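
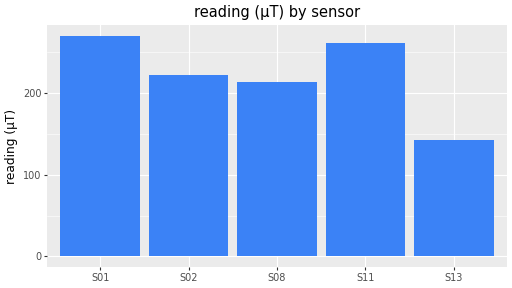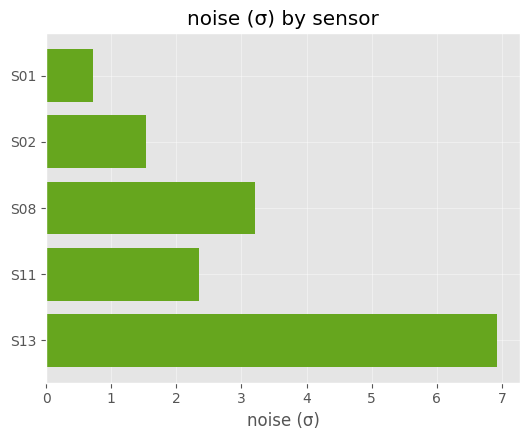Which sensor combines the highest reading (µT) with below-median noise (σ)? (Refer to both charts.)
Chart 2 median noise (σ) ≈ 2; below-median sensors: S01, S02. Among those, S01 has the highest reading (µT) (≈ 275).

S01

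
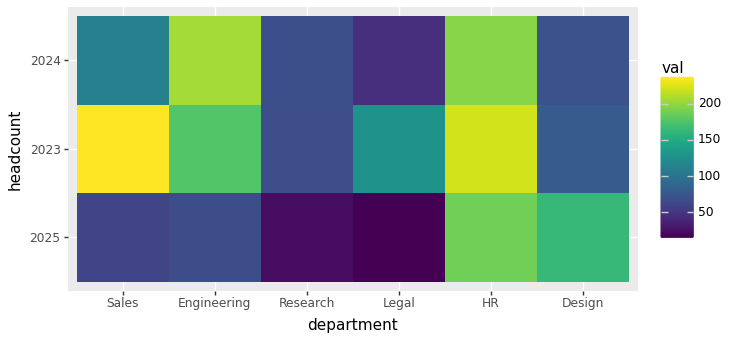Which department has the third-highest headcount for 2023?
Top 4 for 2023: Sales ≈ 240, HR ≈ 220, Engineering ≈ 180, Legal ≈ 120.

Engineering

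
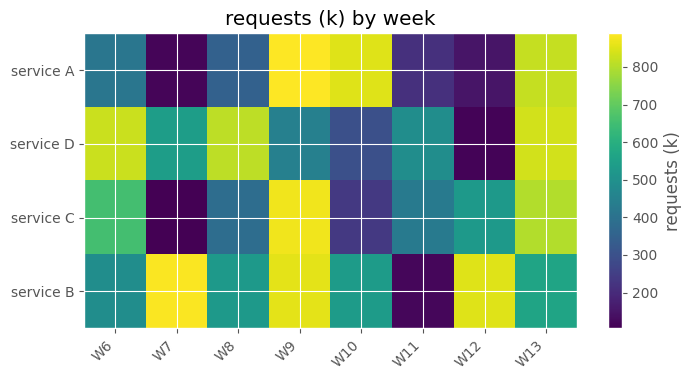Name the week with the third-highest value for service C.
Top 4 for service C: W9 ≈ 900, W13 ≈ 800, W6 ≈ 700, W12 ≈ 500.

W6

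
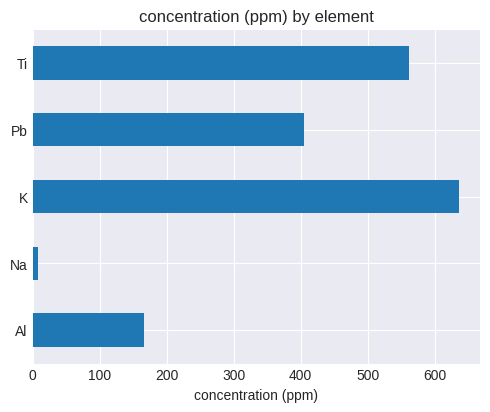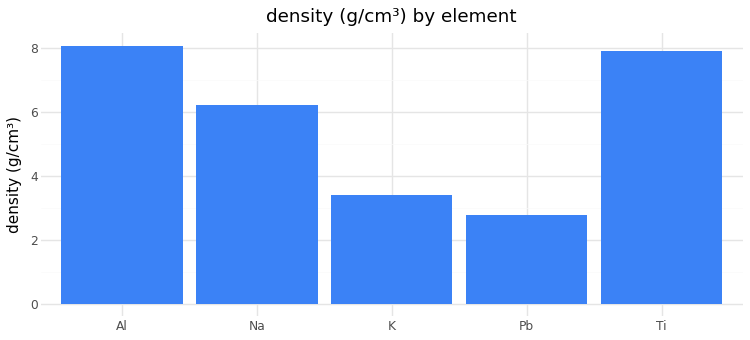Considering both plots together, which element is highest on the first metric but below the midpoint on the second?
K

Chart 2 median density (g/cm³) ≈ 6; below-median elements: K, Pb. Among those, K has the highest concentration (ppm) (≈ 600).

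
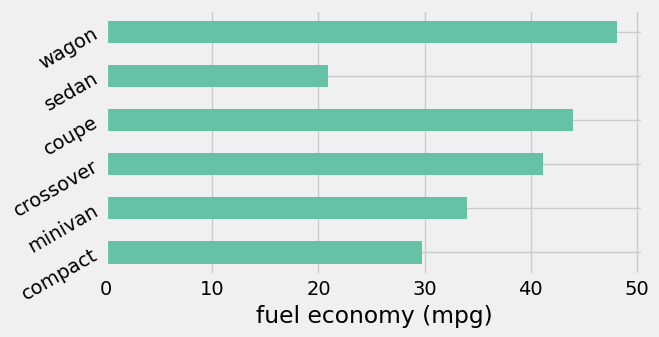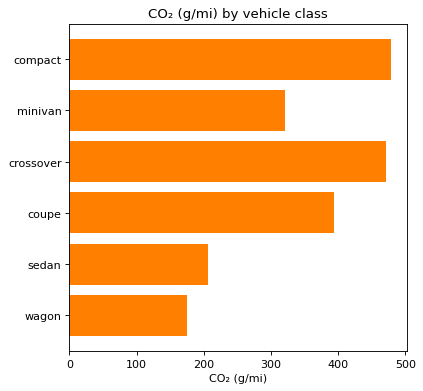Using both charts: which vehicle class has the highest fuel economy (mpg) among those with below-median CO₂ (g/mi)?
wagon

Chart 2 median CO₂ (g/mi) ≈ 350; below-median vehicle classes: minivan, sedan, wagon. Among those, wagon has the highest fuel economy (mpg) (≈ 50).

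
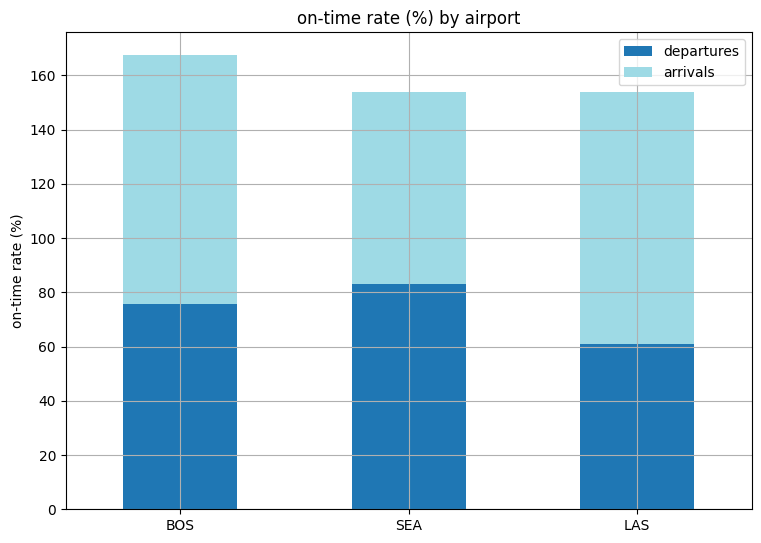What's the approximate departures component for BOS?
departures top ≈ 80, bottom ≈ 0; segment ≈ 80.

≈ 80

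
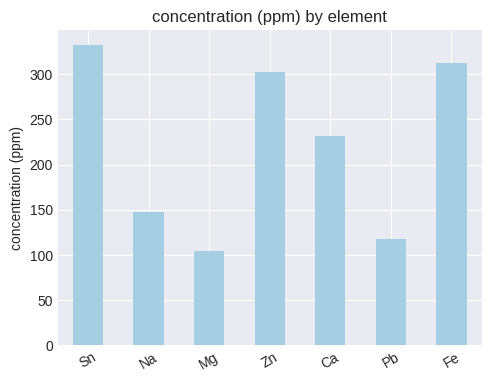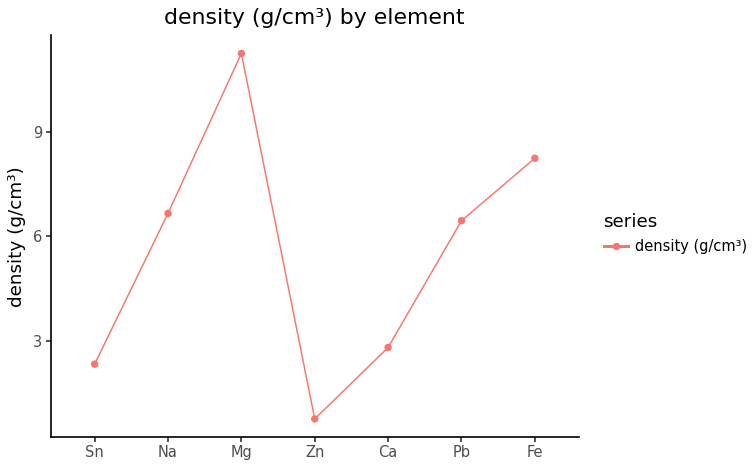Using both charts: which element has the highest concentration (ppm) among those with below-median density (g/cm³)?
Chart 2 median density (g/cm³) ≈ 6; below-median elements: Sn, Zn, Ca. Among those, Sn has the highest concentration (ppm) (≈ 350).

Sn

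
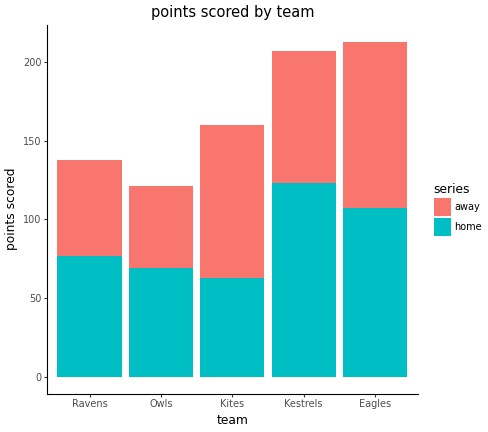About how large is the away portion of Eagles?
away top ≈ 220, bottom ≈ 100; segment ≈ 120.

≈ 120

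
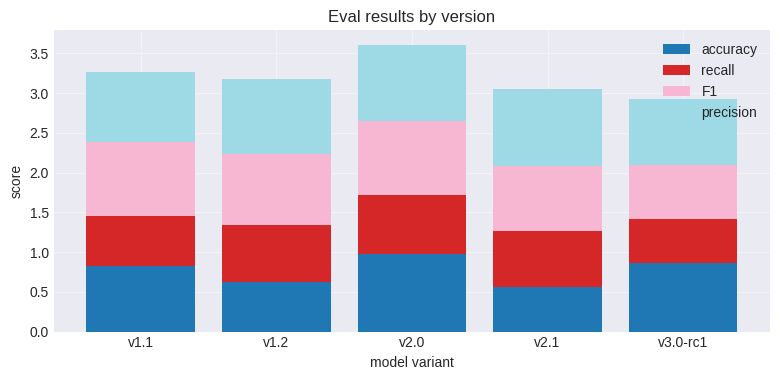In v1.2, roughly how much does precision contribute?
≈ 1.0

precision top ≈ 3.0, bottom ≈ 2.0; segment ≈ 1.0.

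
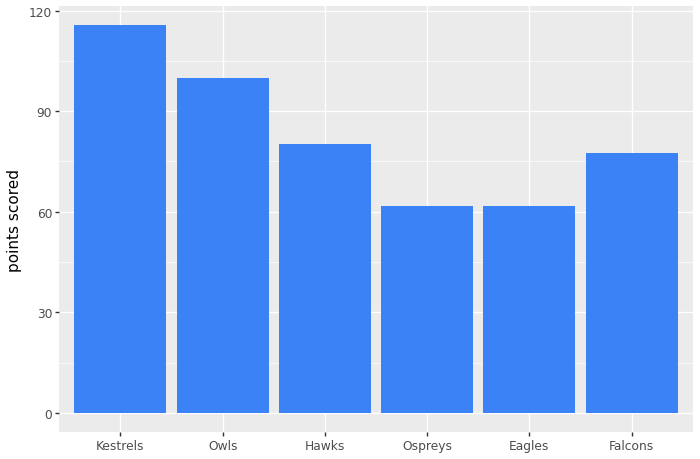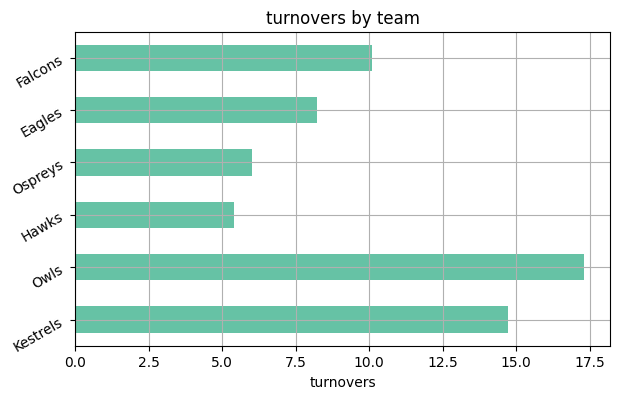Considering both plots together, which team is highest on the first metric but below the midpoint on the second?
Hawks

Chart 2 median turnovers ≈ 10; below-median teams: Hawks, Ospreys, Eagles. Among those, Hawks has the highest points scored (≈ 80).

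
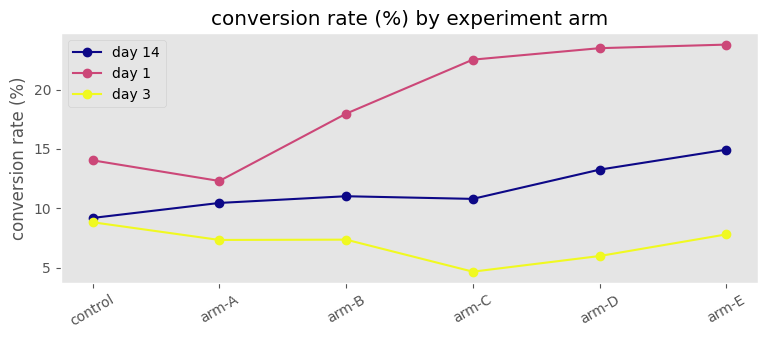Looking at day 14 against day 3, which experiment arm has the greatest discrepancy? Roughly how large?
arm-D, ≈ 8 %

arm-D: day 14 ≈ 14, day 3 ≈ 6 → gap ≈ 8. Next-largest (arm-E) is only ≈ 6.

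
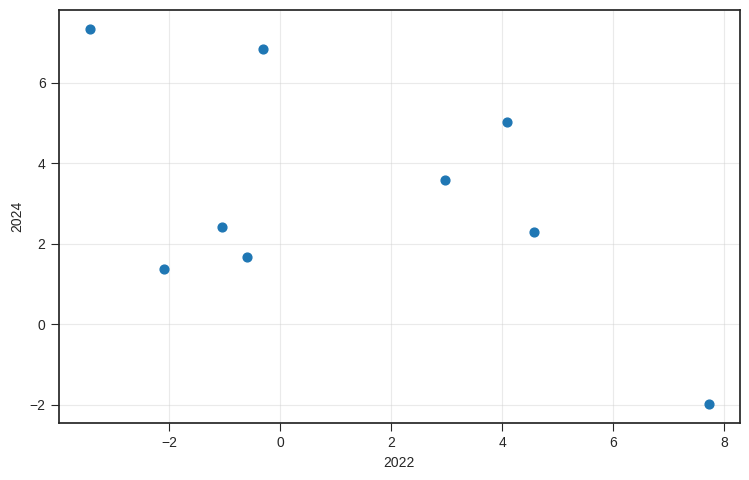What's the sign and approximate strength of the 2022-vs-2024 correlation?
negative, moderate

Points are negatively correlated; moderate (|r| ≈ 0.5).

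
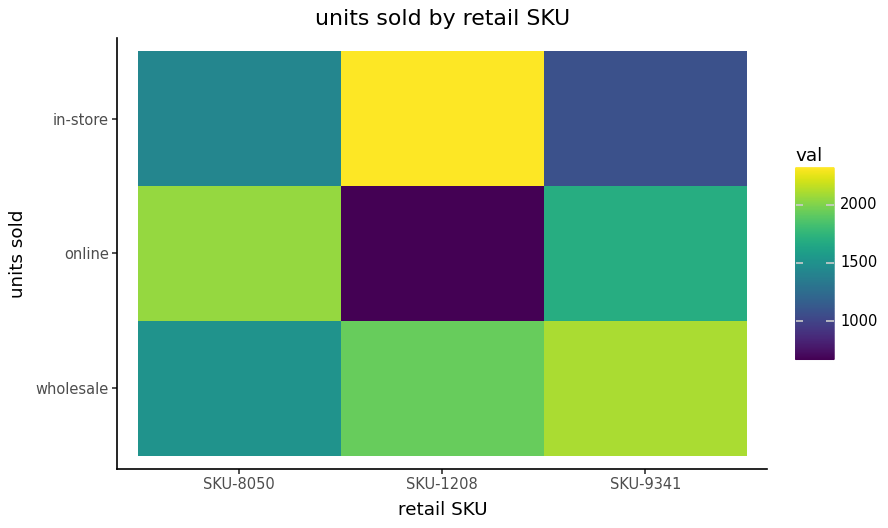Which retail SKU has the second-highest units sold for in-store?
Top 3 for in-store: SKU-1208 ≈ 2400, SKU-8050 ≈ 1400, SKU-9341 ≈ 1000.

SKU-8050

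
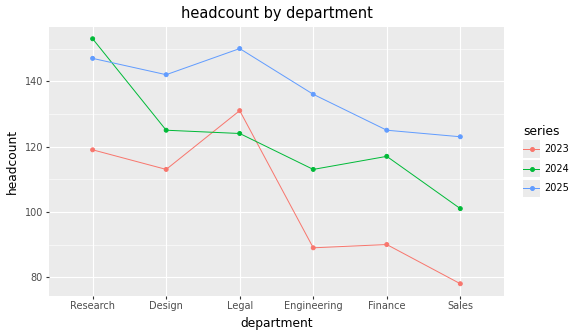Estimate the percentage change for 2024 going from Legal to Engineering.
≈ -8.3%

Legal ≈ 120, Engineering ≈ 110; (110 − 120) / 120 ≈ -8.3%.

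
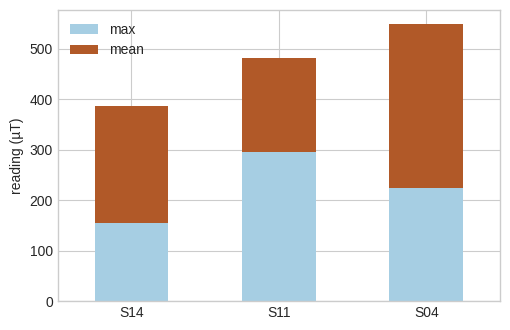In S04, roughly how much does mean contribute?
mean top ≈ 550, bottom ≈ 200; segment ≈ 350.

≈ 350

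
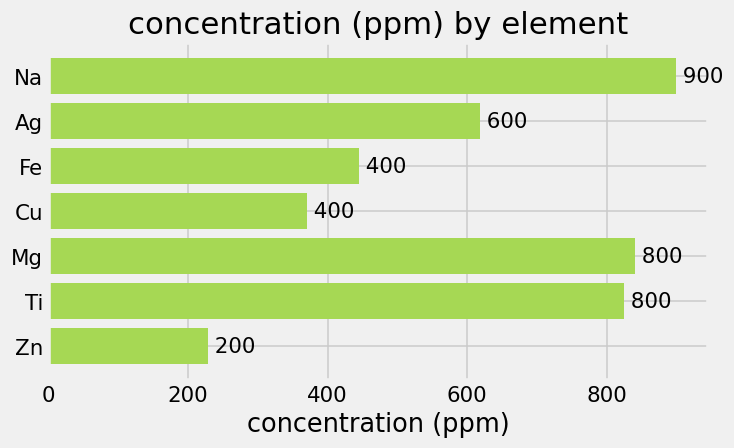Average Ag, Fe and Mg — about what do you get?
≈ 600

(600 + 400 + 800) / 3 ≈ 600.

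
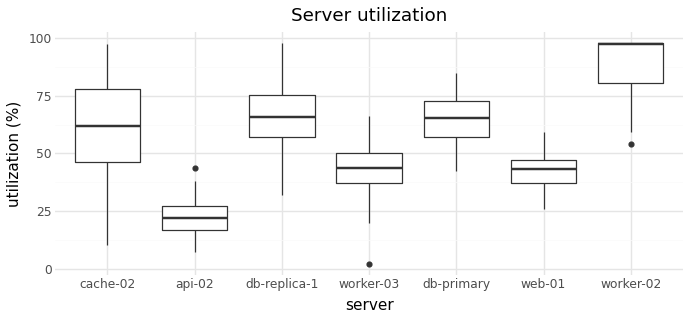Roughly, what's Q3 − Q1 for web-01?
Q3 ≈ 50, Q1 ≈ 40; IQR ≈ 10.

≈ 10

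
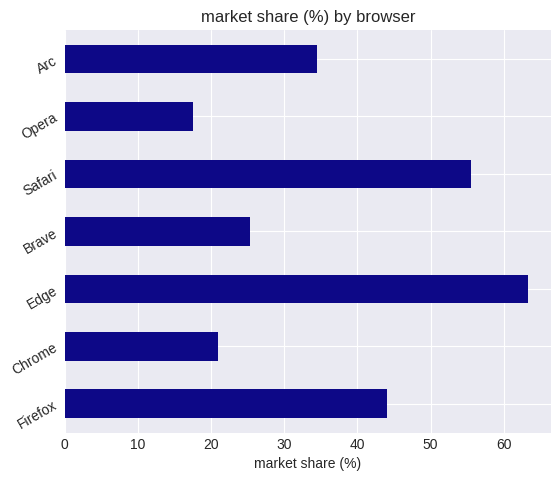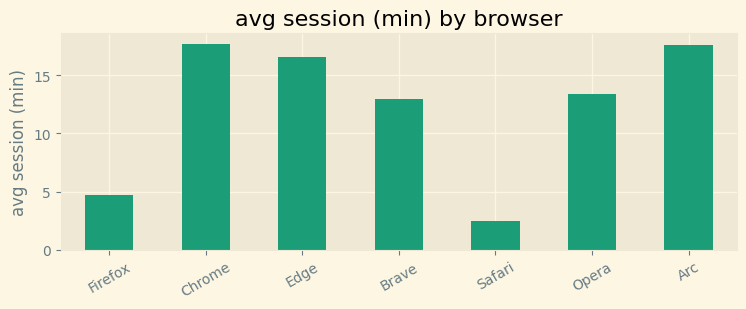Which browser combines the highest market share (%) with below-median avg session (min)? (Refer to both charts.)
Chart 2 median avg session (min) ≈ 14; below-median browsers: Firefox, Brave, Safari. Among those, Safari has the highest market share (%) (≈ 60).

Safari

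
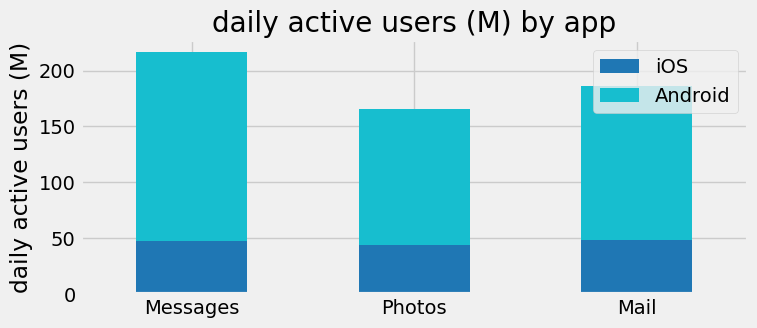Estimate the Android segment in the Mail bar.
Android top ≈ 180, bottom ≈ 40; segment ≈ 140.

≈ 140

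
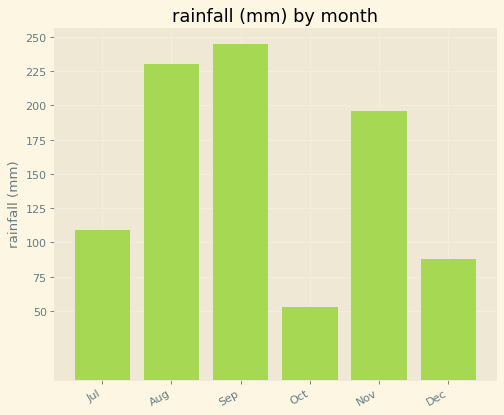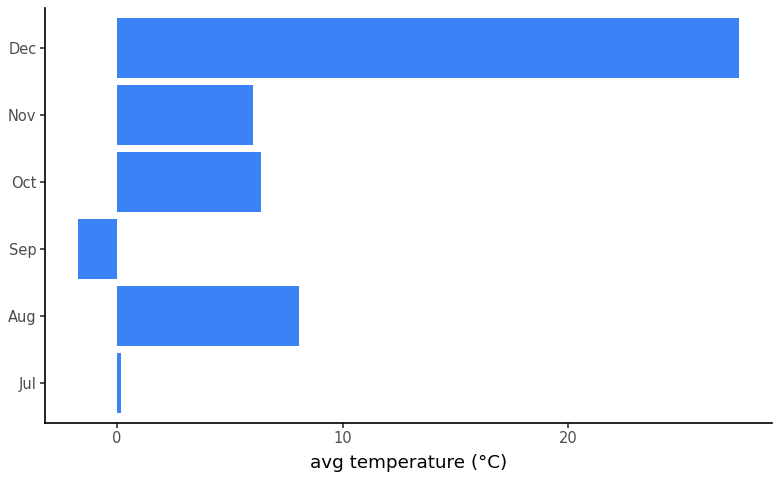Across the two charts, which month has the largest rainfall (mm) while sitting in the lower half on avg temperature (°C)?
Chart 2 median avg temperature (°C) ≈ 5; below-median months: Jul, Sep, Nov. Among those, Sep has the highest rainfall (mm) (≈ 250).

Sep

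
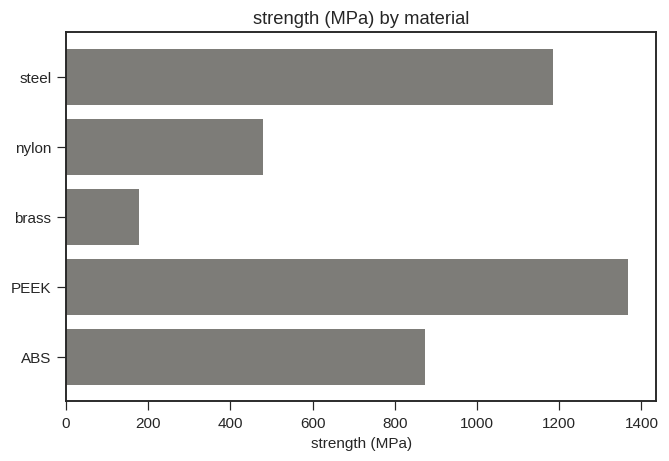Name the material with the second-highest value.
steel

Top 3: PEEK ≈ 1400, steel ≈ 1200, ABS ≈ 800.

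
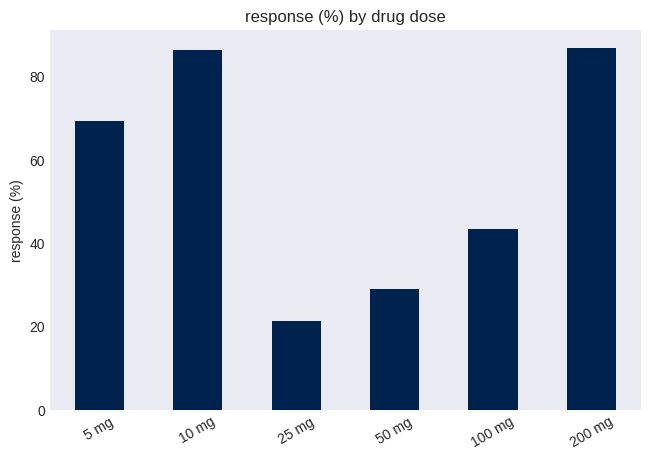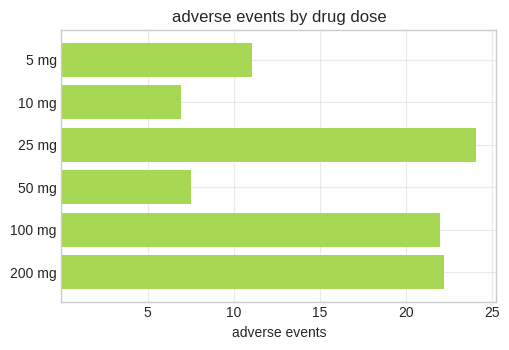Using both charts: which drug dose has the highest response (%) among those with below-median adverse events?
10 mg

Chart 2 median adverse events ≈ 15; below-median drug doses: 5 mg, 10 mg, 50 mg. Among those, 10 mg has the highest response (%) (≈ 90).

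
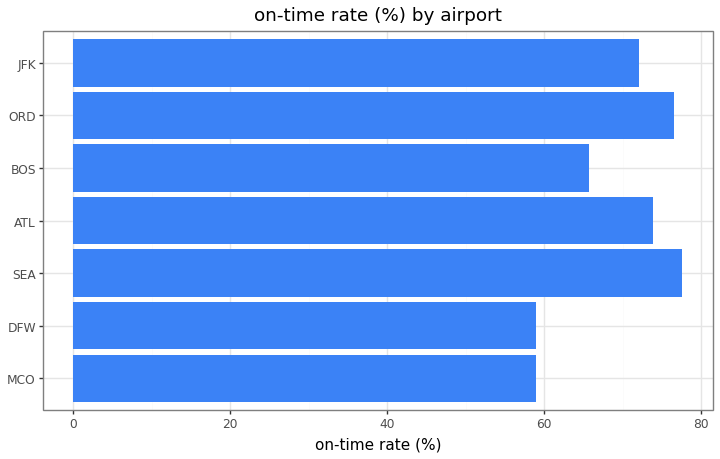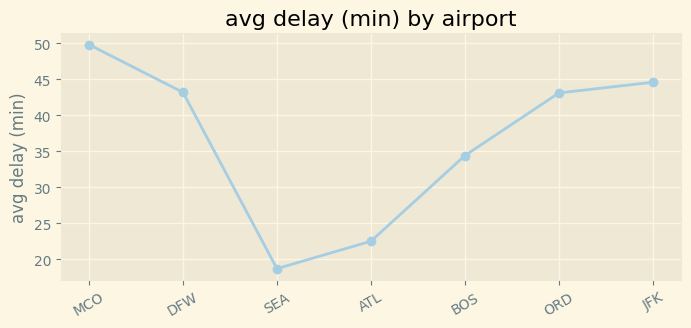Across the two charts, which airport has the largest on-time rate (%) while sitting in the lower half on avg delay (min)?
Chart 2 median avg delay (min) ≈ 45; below-median airports: SEA, ATL, BOS. Among those, SEA has the highest on-time rate (%) (≈ 80).

SEA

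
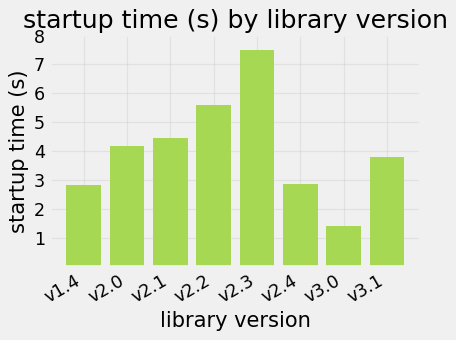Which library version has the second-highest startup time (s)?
Top 3: v2.3 ≈ 7, v2.2 ≈ 6, v2.1 ≈ 4.

v2.2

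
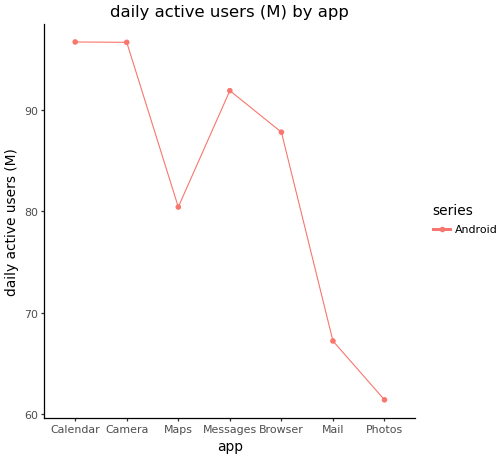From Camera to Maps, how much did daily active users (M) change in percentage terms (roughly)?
Camera ≈ 95, Maps ≈ 80; (80 − 95) / 95 ≈ -15.8%.

≈ -15.8%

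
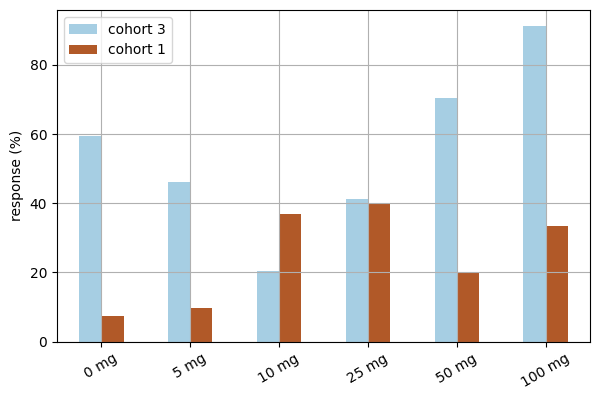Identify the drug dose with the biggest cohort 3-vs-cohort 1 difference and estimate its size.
100 mg: cohort 3 ≈ 90, cohort 1 ≈ 30 → gap ≈ 60. Next-largest (0 mg) is only ≈ 50.

100 mg, ≈ 60 %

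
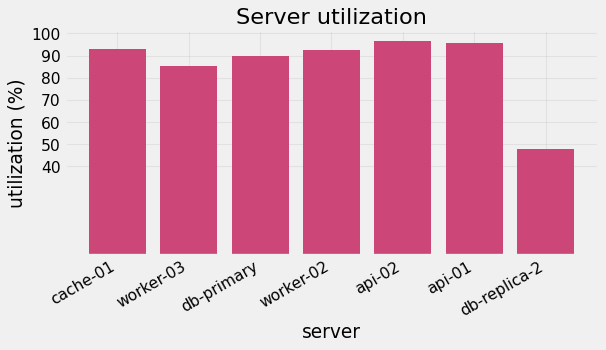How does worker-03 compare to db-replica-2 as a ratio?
≈ 1.8×

worker-03 ≈ 90, db-replica-2 ≈ 50; 90/50 ≈ 1.8.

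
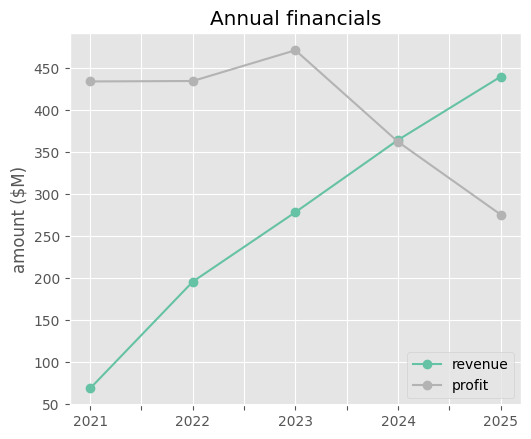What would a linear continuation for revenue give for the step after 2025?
≈ 525

Last three: 300, 350, 450 → slope ≈ 75/step → next ≈ 525.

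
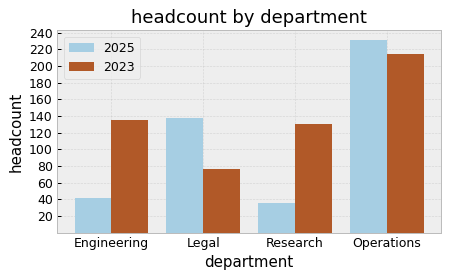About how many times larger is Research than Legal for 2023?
≈ 1.5×

Research ≈ 120, Legal ≈ 80; 120/80 ≈ 1.5.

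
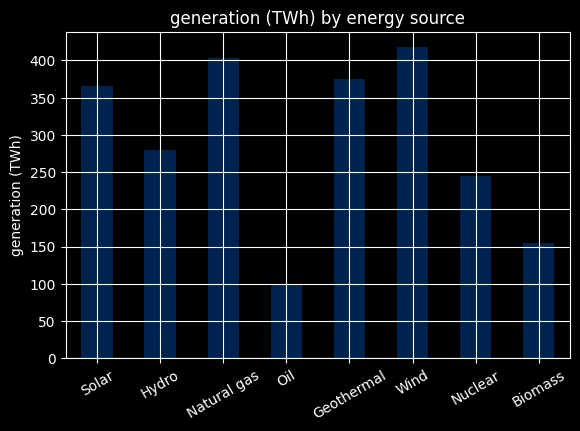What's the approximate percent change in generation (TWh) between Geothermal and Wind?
Geothermal ≈ 350, Wind ≈ 400; (400 − 350) / 350 ≈ +14.3%.

≈ +14.3%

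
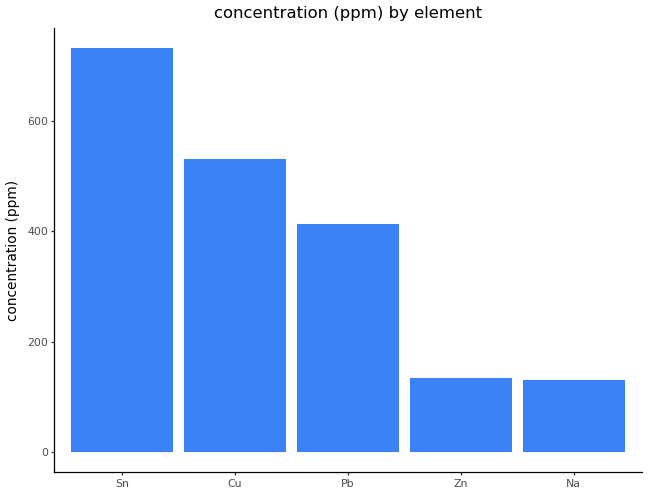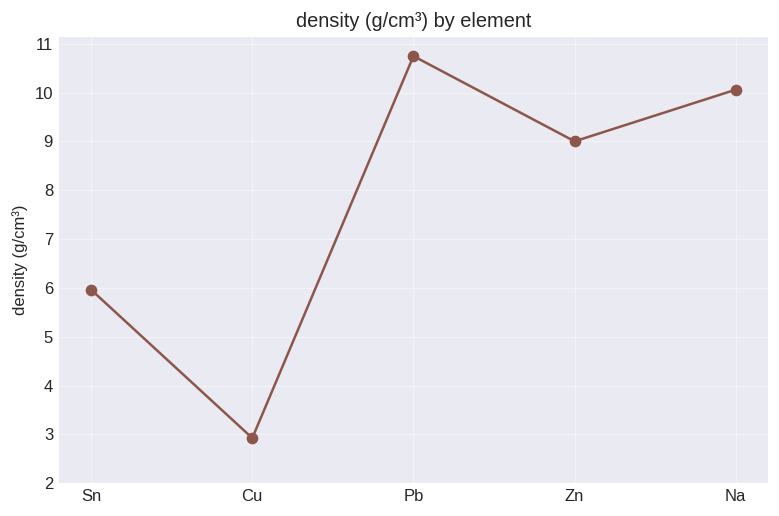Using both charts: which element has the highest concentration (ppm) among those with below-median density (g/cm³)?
Chart 2 median density (g/cm³) ≈ 9; below-median elements: Sn, Cu. Among those, Sn has the highest concentration (ppm) (≈ 700).

Sn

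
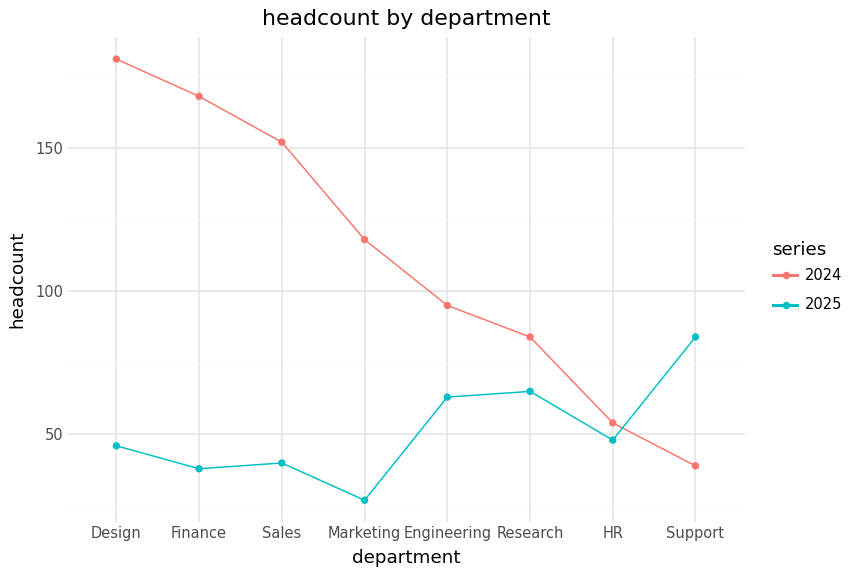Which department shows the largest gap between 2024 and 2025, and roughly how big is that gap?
Design, ≈ 140

Design: 2024 ≈ 180, 2025 ≈ 40 → gap ≈ 140. Next-largest (Finance) is only ≈ 120.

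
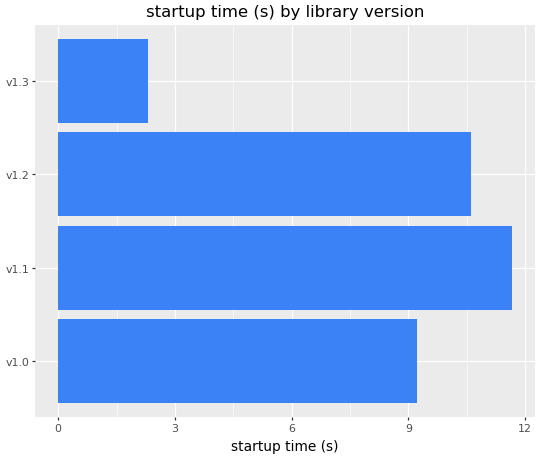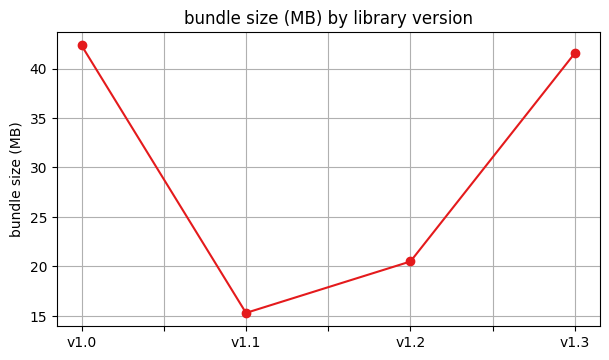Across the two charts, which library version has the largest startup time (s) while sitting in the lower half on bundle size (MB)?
Chart 2 median bundle size (MB) ≈ 30; below-median library versions: v1.1, v1.2. Among those, v1.1 has the highest startup time (s) (≈ 12).

v1.1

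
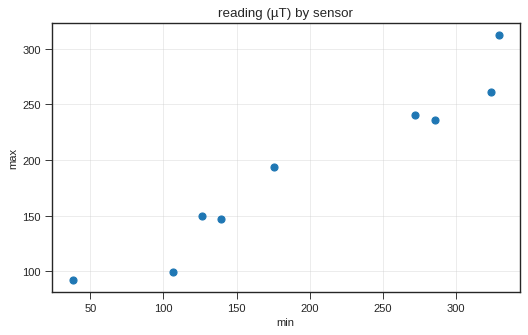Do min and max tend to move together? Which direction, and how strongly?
Points are positively correlated; strong (|r| ≈ 1.0).

positive, strong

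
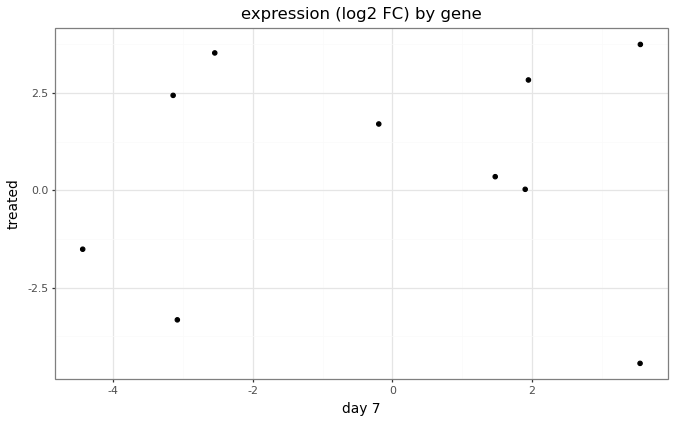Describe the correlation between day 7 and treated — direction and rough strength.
Points are roughly uncorrelated; weak (|r| ≈ 0.1).

no clear correlation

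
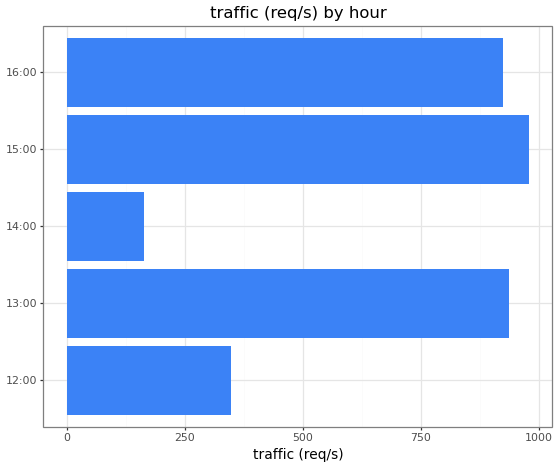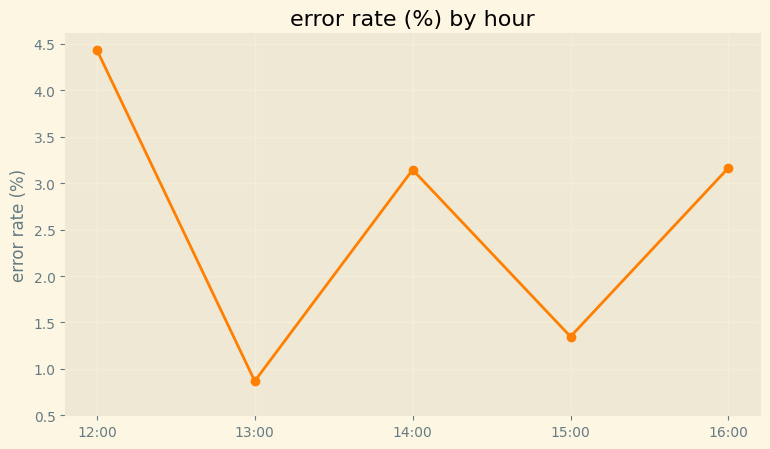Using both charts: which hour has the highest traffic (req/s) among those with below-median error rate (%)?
15:00

Chart 2 median error rate (%) ≈ 3; below-median hours: 13:00, 15:00. Among those, 15:00 has the highest traffic (req/s) (≈ 1000).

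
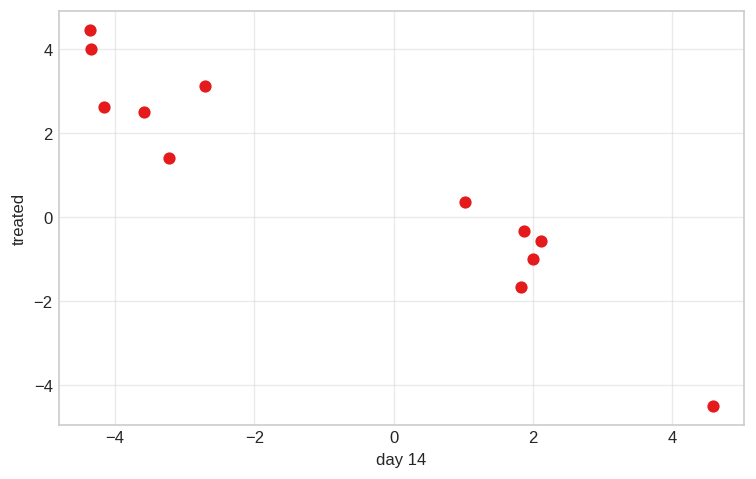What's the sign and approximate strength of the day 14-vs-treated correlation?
negative, strong

Points are negatively correlated; strong (|r| ≈ 0.9).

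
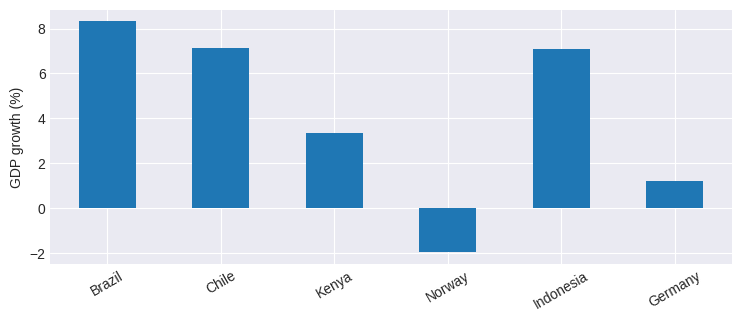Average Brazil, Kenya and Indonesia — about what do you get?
(8 + 3 + 7) / 3 ≈ 6.

≈ 6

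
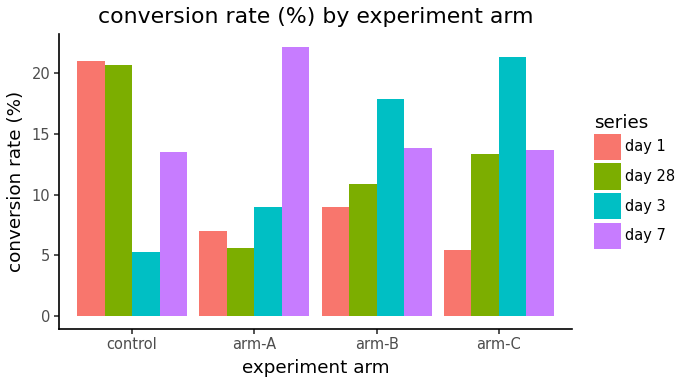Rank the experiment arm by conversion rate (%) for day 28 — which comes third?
Top 4 for day 28: control ≈ 20, arm-C ≈ 14, arm-B ≈ 10, arm-A ≈ 6.

arm-B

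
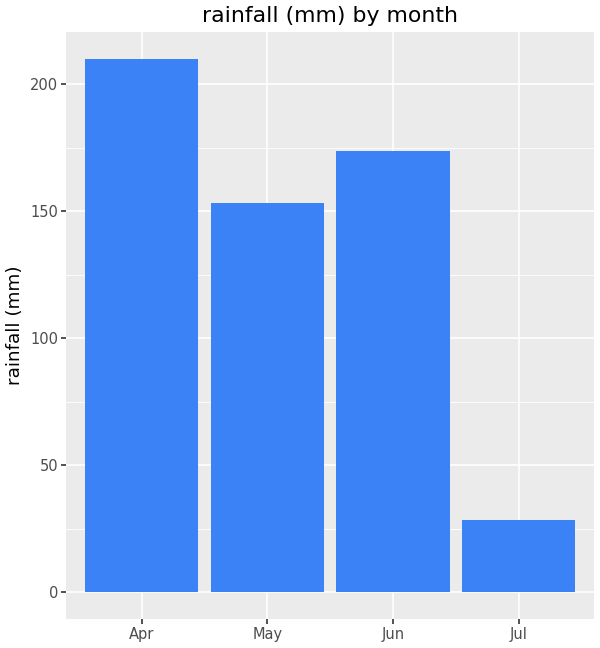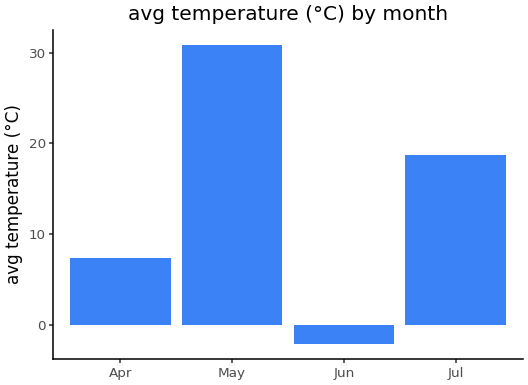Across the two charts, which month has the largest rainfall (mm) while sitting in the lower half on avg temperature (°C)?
Apr

Chart 2 median avg temperature (°C) ≈ 15; below-median months: Apr, Jun. Among those, Apr has the highest rainfall (mm) (≈ 220).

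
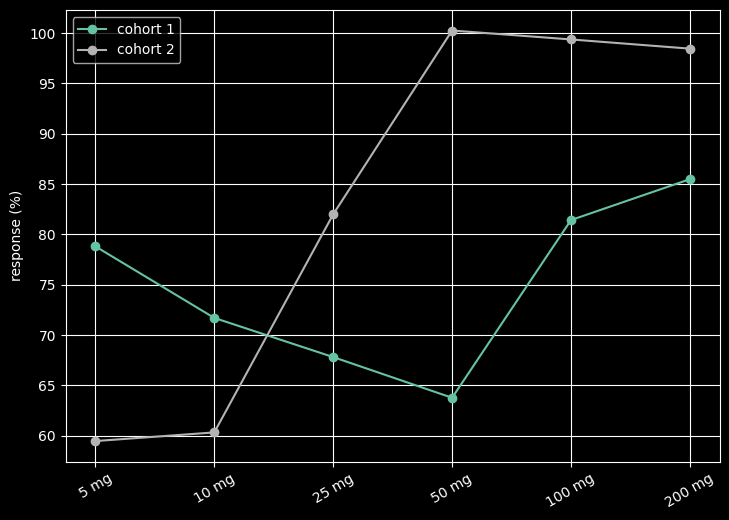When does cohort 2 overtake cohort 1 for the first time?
25 mg

10 mg: cohort 2 ≈ 60 vs cohort 1 ≈ 70 (not yet); 25 mg: cohort 2 ≈ 80 vs cohort 1 ≈ 70 (first crossover).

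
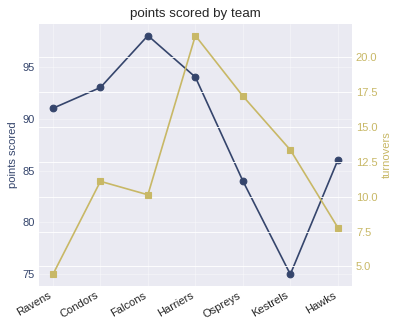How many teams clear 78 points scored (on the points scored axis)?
6

Above 78: Ravens, Condors, Falcons, Harriers, Ospreys, Hawks.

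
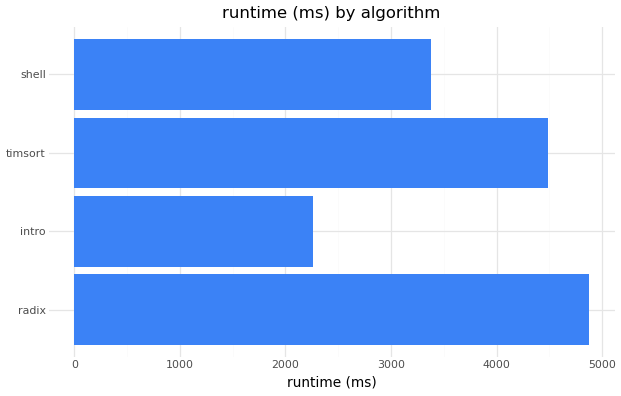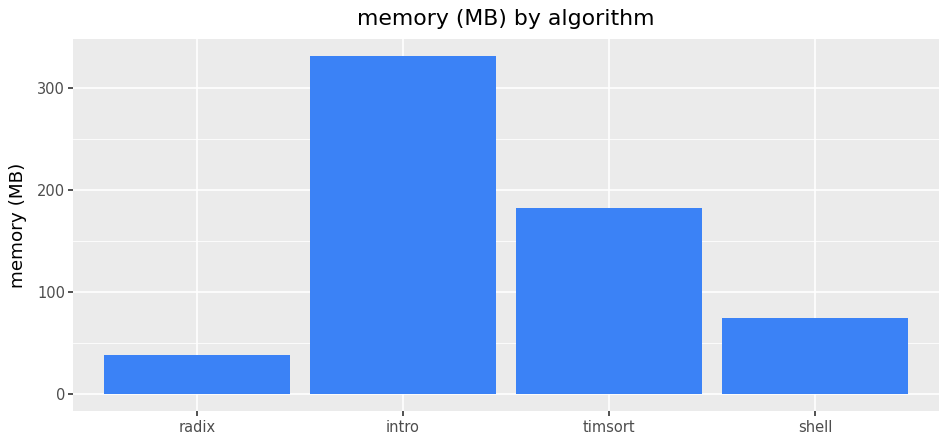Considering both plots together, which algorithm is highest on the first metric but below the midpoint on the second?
radix

Chart 2 median memory (MB) ≈ 150; below-median algorithms: radix, shell. Among those, radix has the highest runtime (ms) (≈ 5000).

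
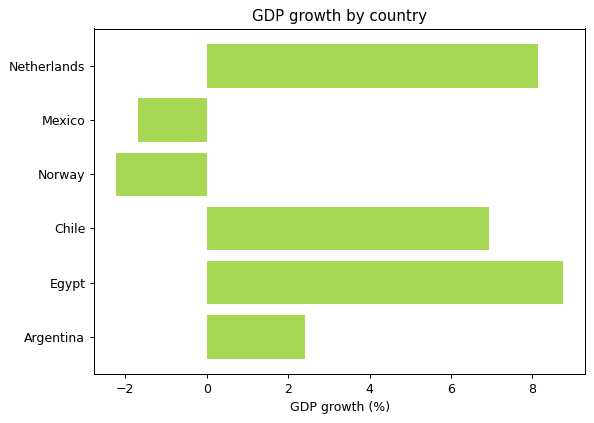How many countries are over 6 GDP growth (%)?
3

Above 6: Netherlands, Chile, Egypt.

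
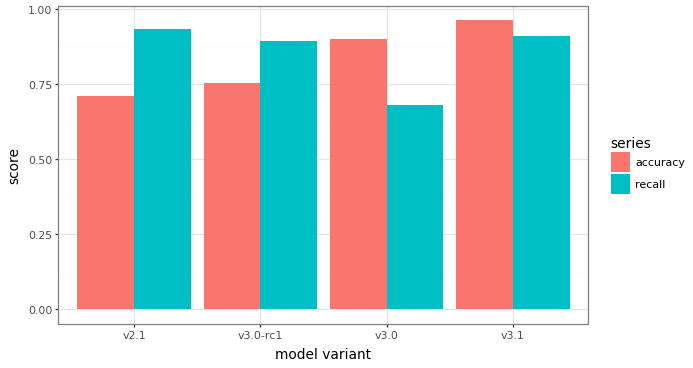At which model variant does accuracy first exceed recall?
v3.0

v3.0-rc1: accuracy ≈ 0.8 vs recall ≈ 0.9 (not yet); v3.0: accuracy ≈ 0.9 vs recall ≈ 0.7 (first crossover).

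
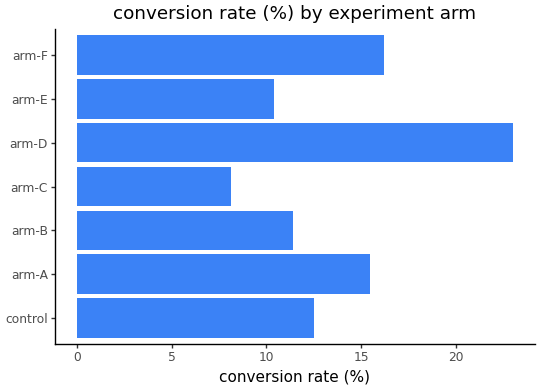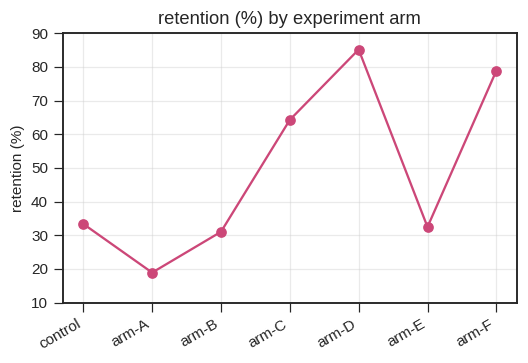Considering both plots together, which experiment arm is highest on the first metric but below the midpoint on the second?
Chart 2 median retention (%) ≈ 30; below-median experiment arms: arm-A, arm-B, arm-E. Among those, arm-A has the highest conversion rate (%) (≈ 15).

arm-A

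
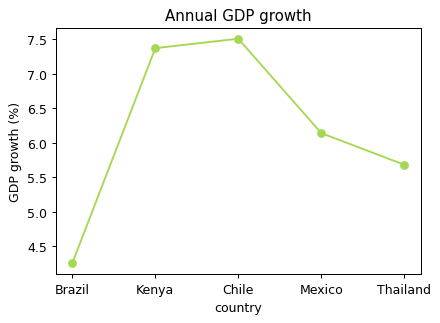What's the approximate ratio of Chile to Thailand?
≈ 1.36×

Chile ≈ 7.5, Thailand ≈ 5.5; 7.5/5.5 ≈ 1.36.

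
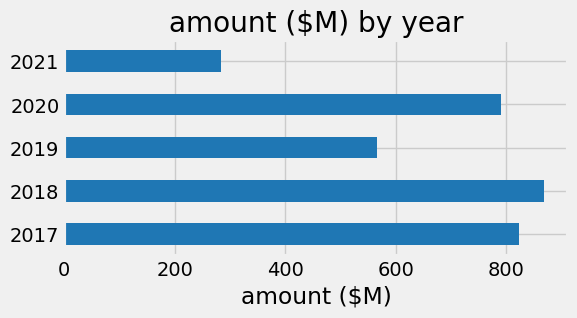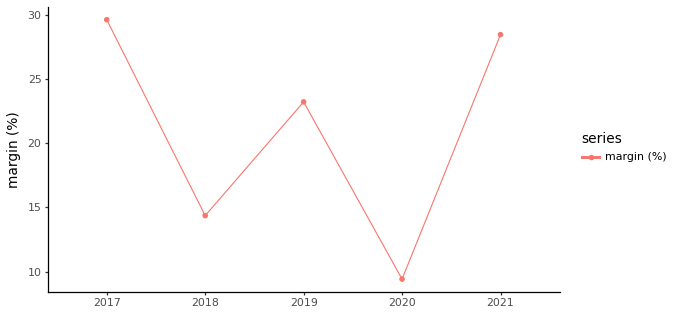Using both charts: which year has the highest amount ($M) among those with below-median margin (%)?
Chart 2 median margin (%) ≈ 25; below-median years: 2018, 2020. Among those, 2018 has the highest amount ($M) (≈ 900).

2018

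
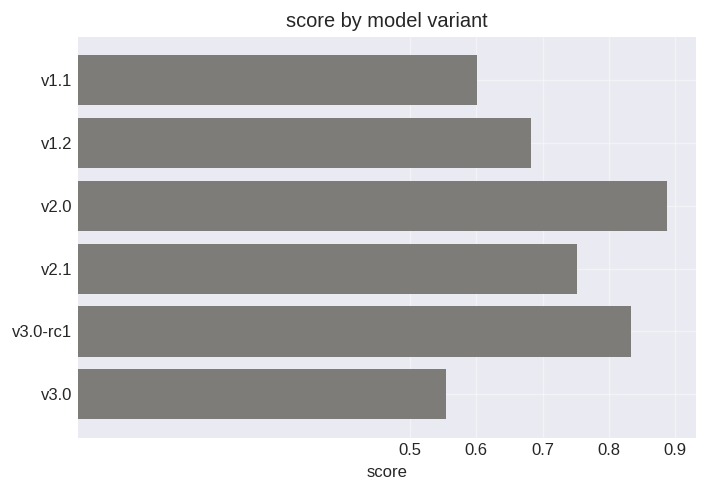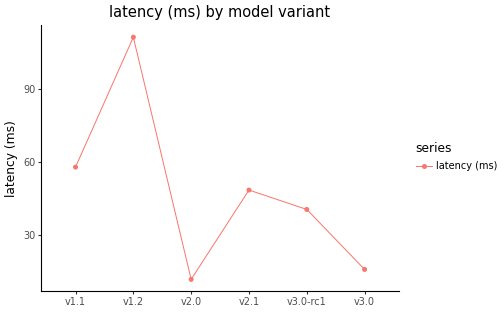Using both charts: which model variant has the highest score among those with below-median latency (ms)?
v2.0

Chart 2 median latency (ms) ≈ 40; below-median model variants: v2.0, v3.0-rc1, v3.0. Among those, v2.0 has the highest score (≈ 0.9).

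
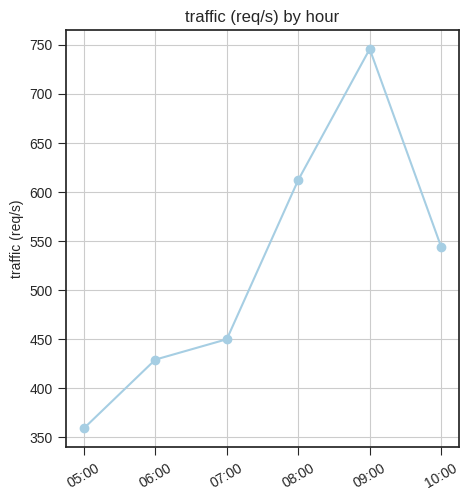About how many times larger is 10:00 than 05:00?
≈ 1.57×

10:00 ≈ 550, 05:00 ≈ 350; 550/350 ≈ 1.57.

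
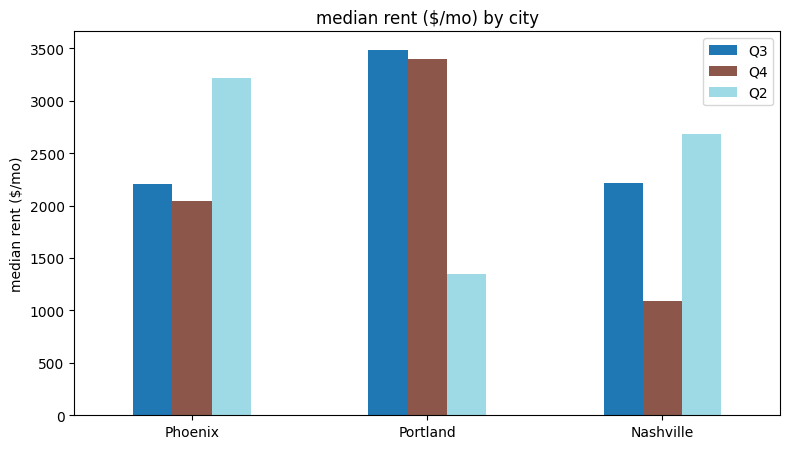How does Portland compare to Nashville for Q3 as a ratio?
≈ 1.75×

Portland ≈ 3500, Nashville ≈ 2000; 3500/2000 ≈ 1.75.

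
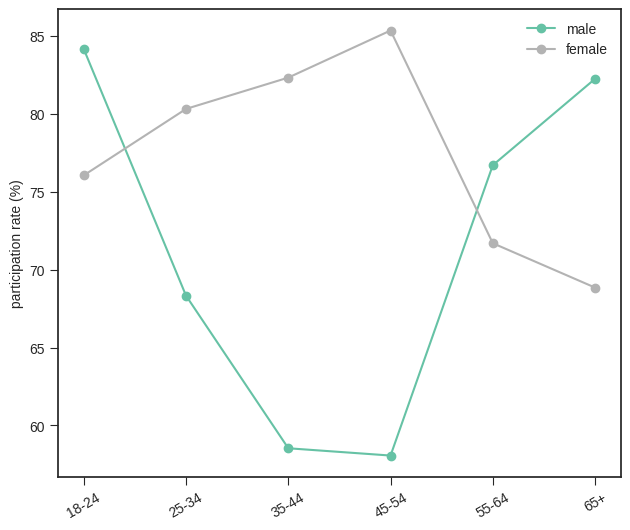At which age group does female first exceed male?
25-34

18-24: female ≈ 75 vs male ≈ 85 (not yet); 25-34: female ≈ 80 vs male ≈ 70 (first crossover).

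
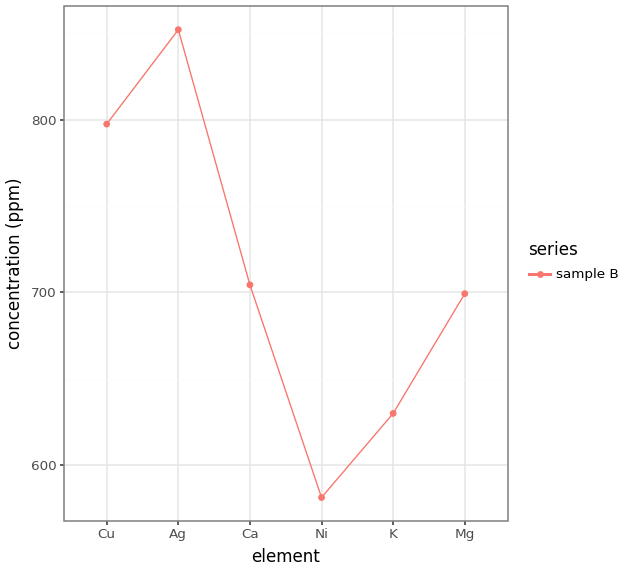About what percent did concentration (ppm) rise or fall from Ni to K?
Ni ≈ 575, K ≈ 625; (625 − 575) / 575 ≈ +8.7%.

≈ +8.7%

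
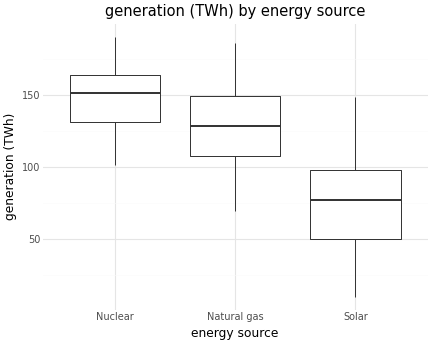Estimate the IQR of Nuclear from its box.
Q3 ≈ 160, Q1 ≈ 130; IQR ≈ 30.

≈ 30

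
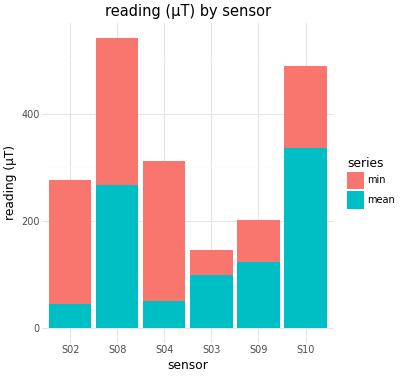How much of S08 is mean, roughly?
≈ 250

mean top ≈ 250, bottom ≈ 0; segment ≈ 250.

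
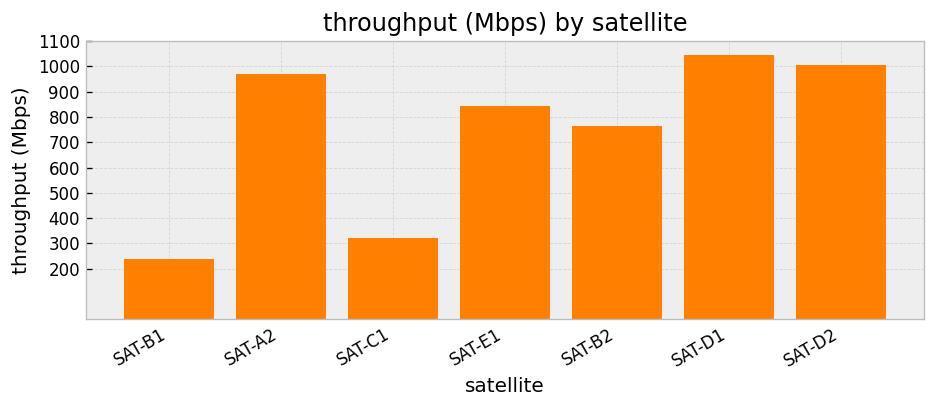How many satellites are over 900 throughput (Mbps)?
Above 900: SAT-A2, SAT-D1, SAT-D2.

3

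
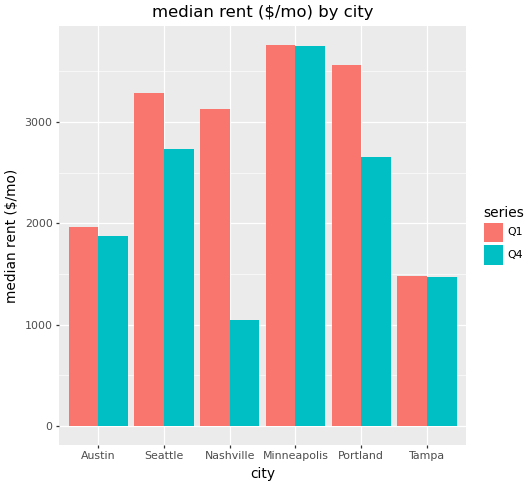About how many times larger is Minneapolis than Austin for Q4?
≈ 1.75×

Minneapolis ≈ 3500, Austin ≈ 2000; 3500/2000 ≈ 1.75.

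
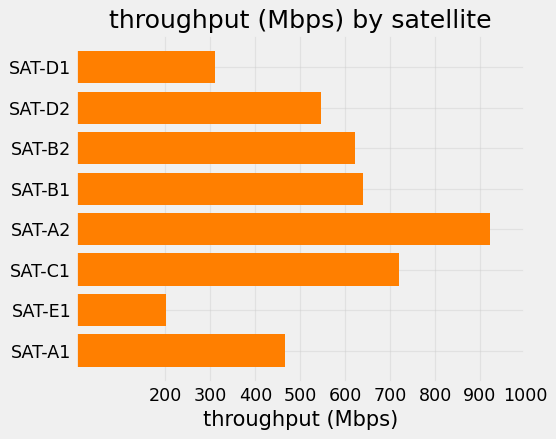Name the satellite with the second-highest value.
Top 3: SAT-A2 ≈ 900, SAT-C1 ≈ 700, SAT-B1 ≈ 600.

SAT-C1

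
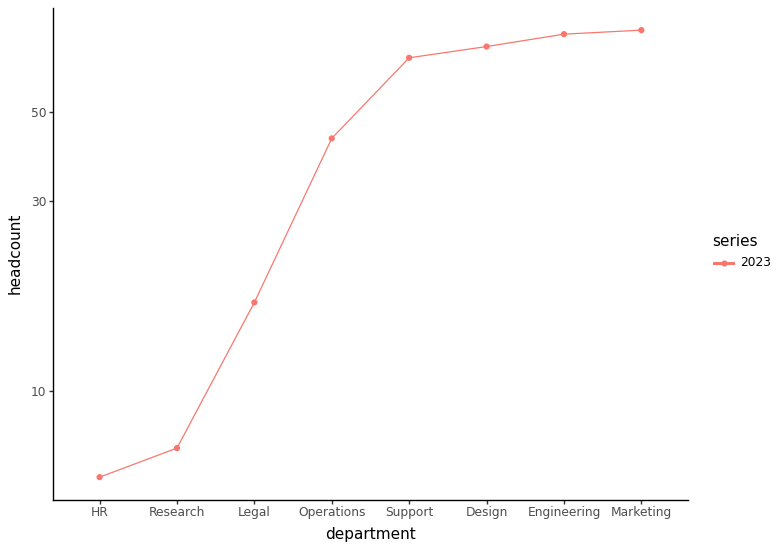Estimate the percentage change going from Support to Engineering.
Support ≈ 70, Engineering ≈ 80; (80 − 70) / 70 ≈ +14.3%.

≈ +14.3%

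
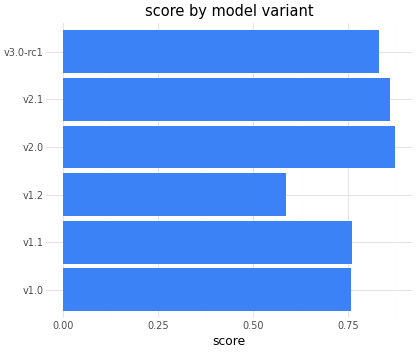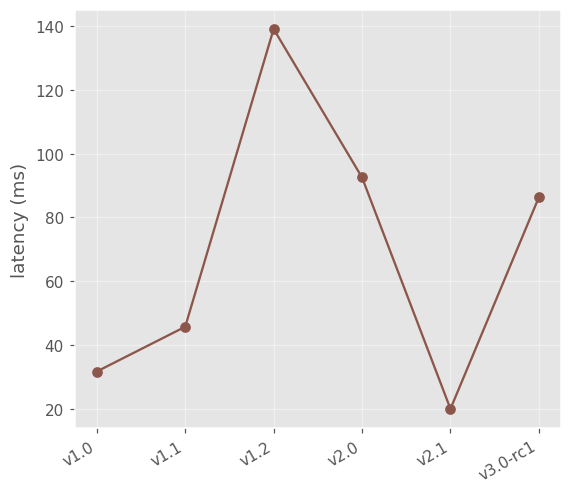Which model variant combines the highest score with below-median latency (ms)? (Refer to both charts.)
v2.1

Chart 2 median latency (ms) ≈ 60; below-median model variants: v1.0, v1.1, v2.1. Among those, v2.1 has the highest score (≈ 0.9).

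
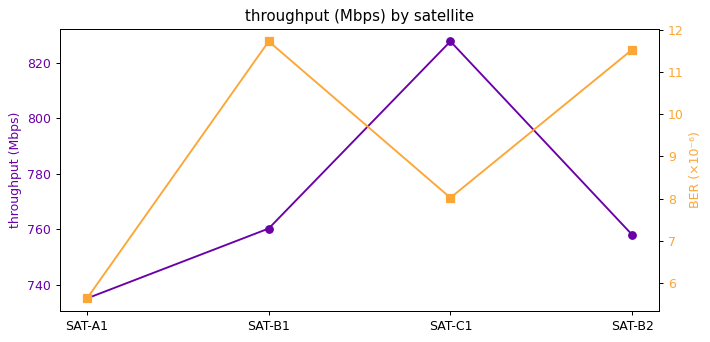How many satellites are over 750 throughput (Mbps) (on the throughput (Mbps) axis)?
Above 750: SAT-B1, SAT-C1, SAT-B2.

3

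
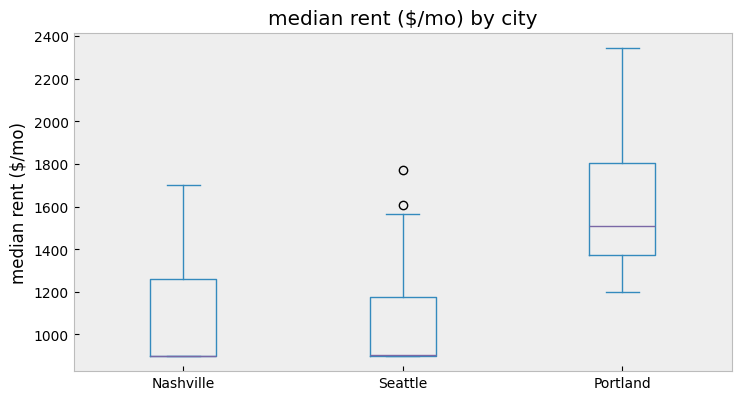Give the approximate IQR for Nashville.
Q3 ≈ 1300, Q1 ≈ 900; IQR ≈ 400.

≈ 400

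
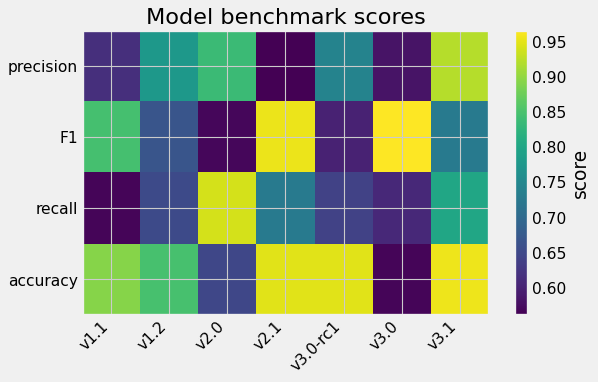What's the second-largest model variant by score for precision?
v2.0

Top 3 for precision: v3.1 ≈ 0.90, v2.0 ≈ 0.85, v1.2 ≈ 0.80.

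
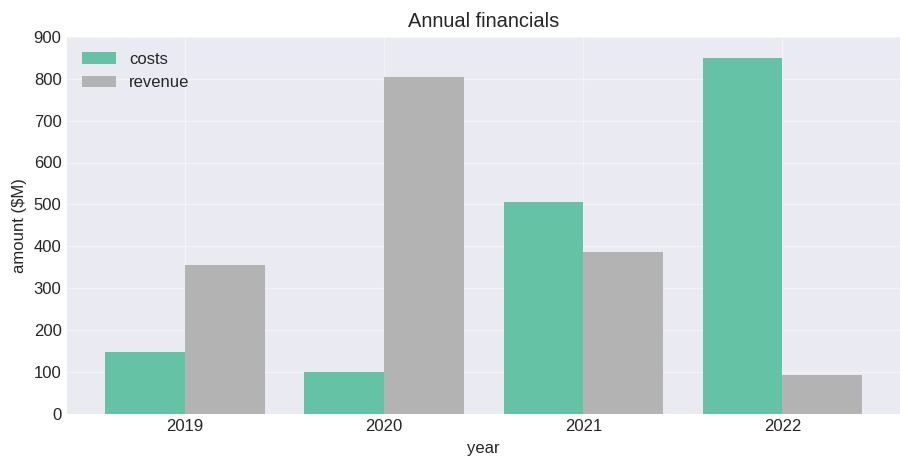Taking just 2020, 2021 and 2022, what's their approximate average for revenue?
(800 + 400 + 100) / 3 ≈ 433.

≈ 433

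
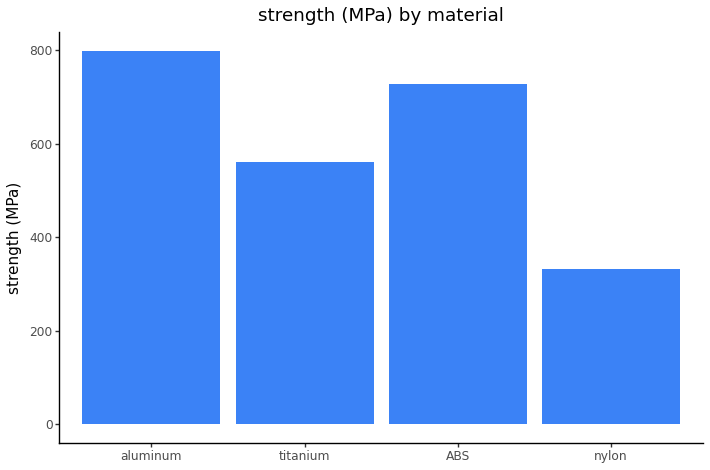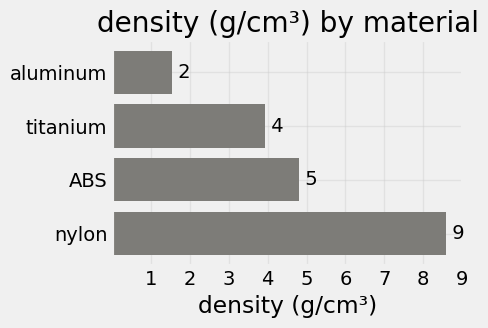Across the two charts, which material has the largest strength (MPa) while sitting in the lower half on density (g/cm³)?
Chart 2 median density (g/cm³) ≈ 4; below-median materials: aluminum, titanium. Among those, aluminum has the highest strength (MPa) (≈ 800).

aluminum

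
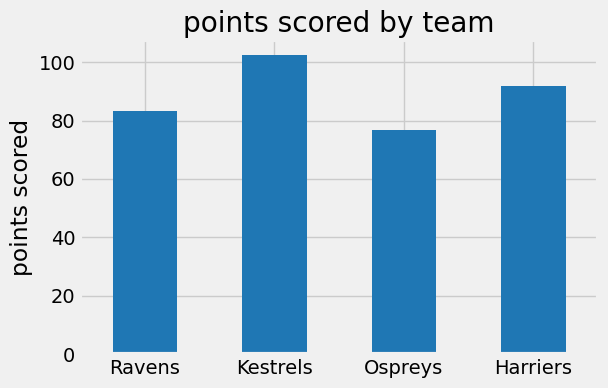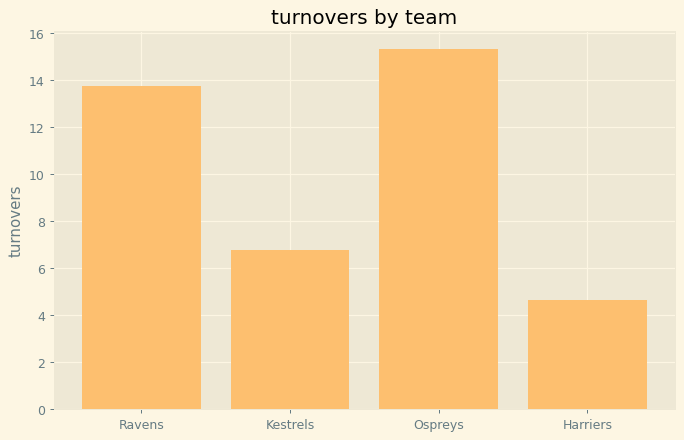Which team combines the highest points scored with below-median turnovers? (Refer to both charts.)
Kestrels

Chart 2 median turnovers ≈ 10; below-median teams: Kestrels, Harriers. Among those, Kestrels has the highest points scored (≈ 100).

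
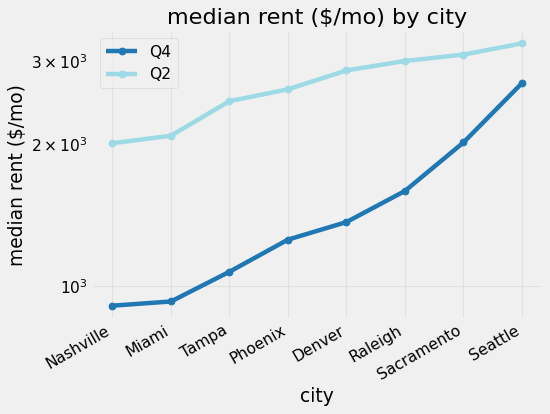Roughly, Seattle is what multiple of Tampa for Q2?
Seattle ≈ 3200, Tampa ≈ 2400; 3200/2400 ≈ 1.33.

≈ 1.33×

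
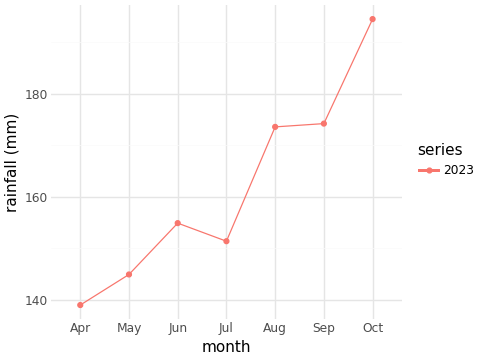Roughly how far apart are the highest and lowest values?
≈ 55

Max Oct ≈ 195, min Apr ≈ 140; range ≈ 55.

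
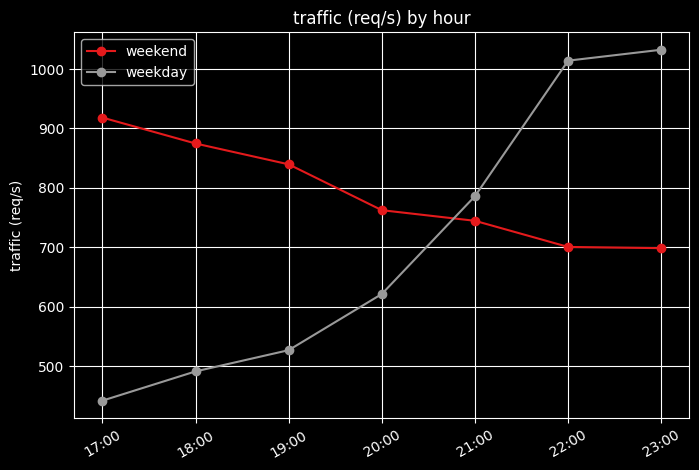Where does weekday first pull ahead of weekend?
21:00

20:00: weekday ≈ 600 vs weekend ≈ 750 (not yet); 21:00: weekday ≈ 800 vs weekend ≈ 750 (first crossover).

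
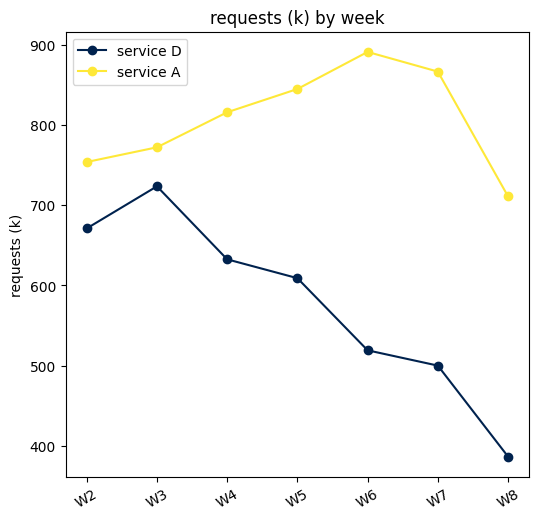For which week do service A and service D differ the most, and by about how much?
W6, ≈ 400 k

W6: service A ≈ 900, service D ≈ 500 → gap ≈ 400. Next-largest (W7) is only ≈ 350.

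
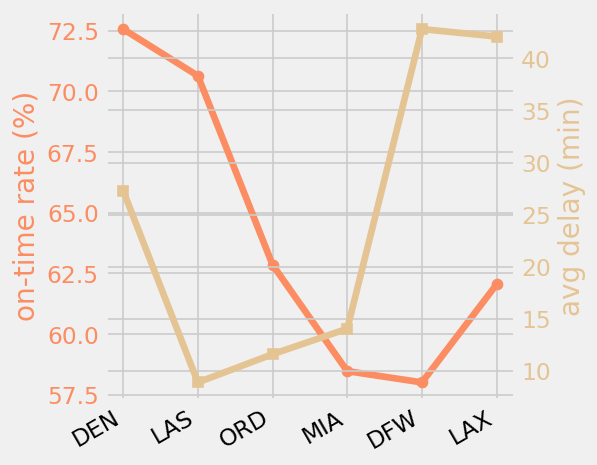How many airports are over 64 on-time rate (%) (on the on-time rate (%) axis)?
2

Above 64: DEN, LAS.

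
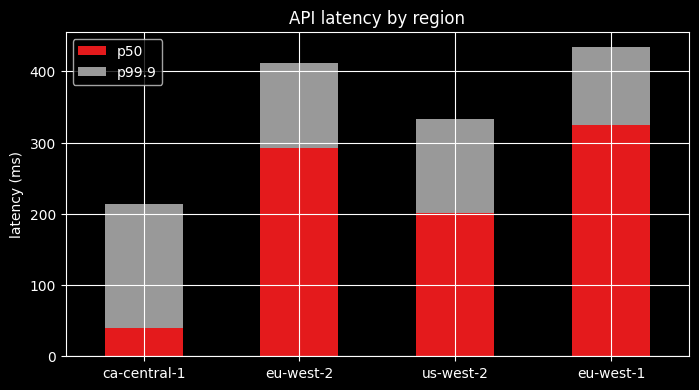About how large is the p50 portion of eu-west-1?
p50 top ≈ 300, bottom ≈ 0; segment ≈ 300.

≈ 300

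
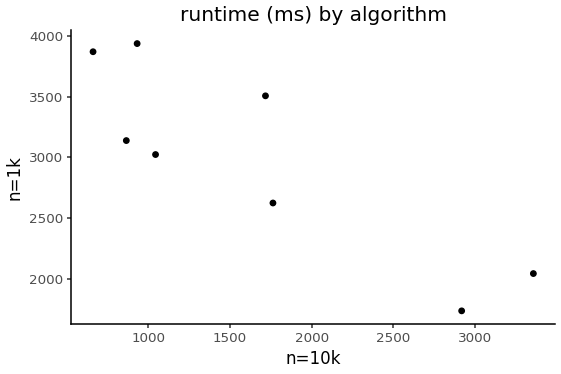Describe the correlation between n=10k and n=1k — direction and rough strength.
negative, strong

Points are negatively correlated; strong (|r| ≈ 0.9).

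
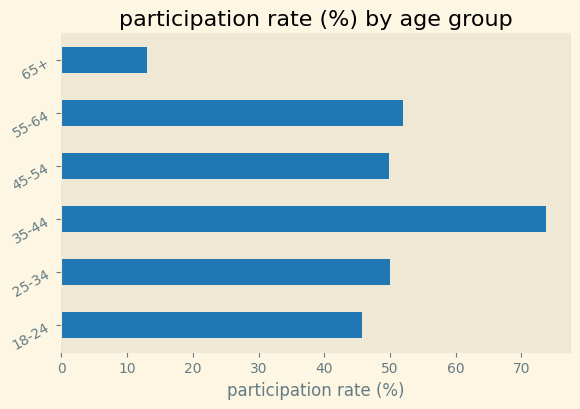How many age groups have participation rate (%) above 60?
1

Above 60: 35-44.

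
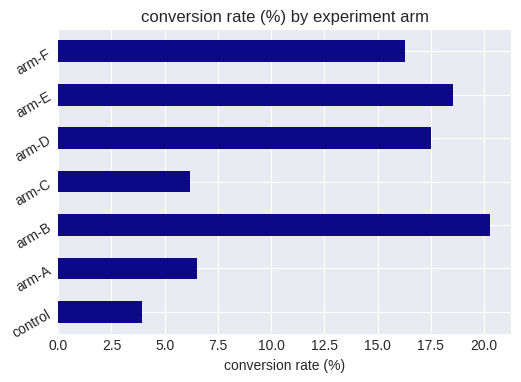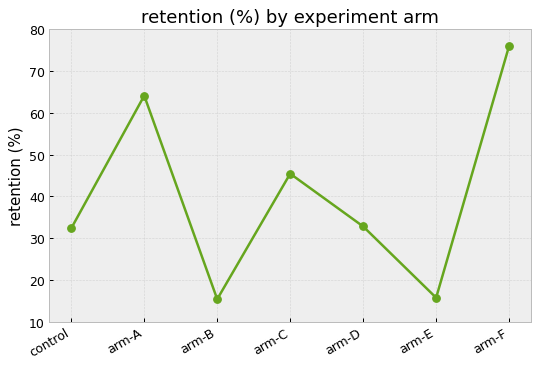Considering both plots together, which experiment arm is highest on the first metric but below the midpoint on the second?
arm-B

Chart 2 median retention (%) ≈ 30; below-median experiment arms: control, arm-B, arm-E. Among those, arm-B has the highest conversion rate (%) (≈ 20).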